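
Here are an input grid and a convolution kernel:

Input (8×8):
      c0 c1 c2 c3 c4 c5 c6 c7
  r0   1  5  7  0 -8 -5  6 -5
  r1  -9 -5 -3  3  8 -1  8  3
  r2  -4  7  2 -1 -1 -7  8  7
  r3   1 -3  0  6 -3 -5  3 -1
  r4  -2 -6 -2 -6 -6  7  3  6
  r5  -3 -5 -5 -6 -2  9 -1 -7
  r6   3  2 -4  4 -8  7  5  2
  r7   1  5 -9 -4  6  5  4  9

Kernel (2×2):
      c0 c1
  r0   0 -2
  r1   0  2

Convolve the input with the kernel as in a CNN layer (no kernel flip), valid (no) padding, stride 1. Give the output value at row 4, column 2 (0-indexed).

0

The receptive field on the input at this output position is [-2 -6 / -5 -6]. Elementwise product with the kernel and sum: -6·-2 + -6·2.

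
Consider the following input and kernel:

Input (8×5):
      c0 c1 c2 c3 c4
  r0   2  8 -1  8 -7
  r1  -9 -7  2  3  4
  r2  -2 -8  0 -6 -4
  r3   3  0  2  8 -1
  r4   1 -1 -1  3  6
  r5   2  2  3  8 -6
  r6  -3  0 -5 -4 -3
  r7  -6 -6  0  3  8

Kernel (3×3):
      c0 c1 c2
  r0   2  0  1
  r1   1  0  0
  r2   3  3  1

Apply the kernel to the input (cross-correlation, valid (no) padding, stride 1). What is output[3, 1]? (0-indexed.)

The receptive field on the input at this output position is [0 2 8 / -1 -1 3 / 2 3 8]. Elementwise product with the kernel and sum: 0·2 + 8·1 + -1·1 + 2·3 + 3·3 + 8·1.

30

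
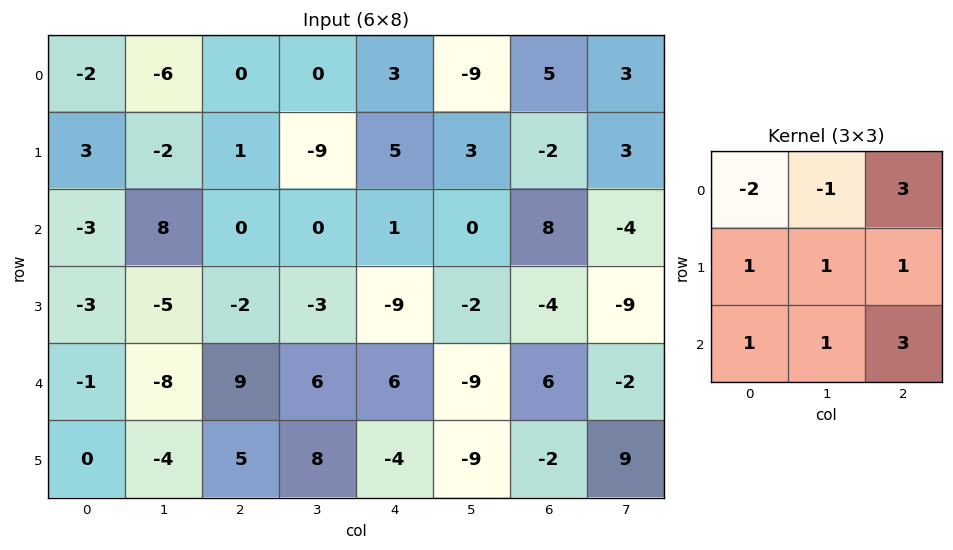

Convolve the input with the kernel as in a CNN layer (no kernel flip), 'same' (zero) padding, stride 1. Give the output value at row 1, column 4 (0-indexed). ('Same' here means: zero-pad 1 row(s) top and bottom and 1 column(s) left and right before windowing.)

-30

The receptive field on the zero-padded input at this output position is [0 3 -9 / -9 5 3 / 0 1 0]. Elementwise product with the kernel and sum: 0·-2 + 3·-1 + -9·3 + -9·1 + 5·1 + 3·1 + 0·1 + 1·1 + 0·3.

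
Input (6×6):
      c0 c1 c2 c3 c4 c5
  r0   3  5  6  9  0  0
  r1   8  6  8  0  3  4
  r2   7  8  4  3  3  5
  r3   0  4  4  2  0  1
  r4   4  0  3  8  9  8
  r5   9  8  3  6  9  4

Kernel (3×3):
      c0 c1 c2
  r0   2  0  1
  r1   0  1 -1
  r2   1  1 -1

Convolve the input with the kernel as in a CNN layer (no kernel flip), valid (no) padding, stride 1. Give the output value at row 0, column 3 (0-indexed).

The receptive field on the input at this output position is [9 0 0 / 0 3 4 / 3 3 5]. Elementwise product with the kernel and sum: 9·2 + 0·1 + 3·1 + 4·-1 + 3·1 + 3·1 + 5·-1.

18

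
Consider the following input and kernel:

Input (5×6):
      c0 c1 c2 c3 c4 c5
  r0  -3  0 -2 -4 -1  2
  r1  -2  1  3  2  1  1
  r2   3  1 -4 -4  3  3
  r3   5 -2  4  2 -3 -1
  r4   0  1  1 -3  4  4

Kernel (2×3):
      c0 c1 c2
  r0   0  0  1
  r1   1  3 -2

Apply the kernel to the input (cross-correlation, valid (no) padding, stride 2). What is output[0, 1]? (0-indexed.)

6

The receptive field on the input at this output position is [-2 -4 -1 / 3 2 1]. Elementwise product with the kernel and sum: -1·1 + 3·1 + 2·3 + 1·-2.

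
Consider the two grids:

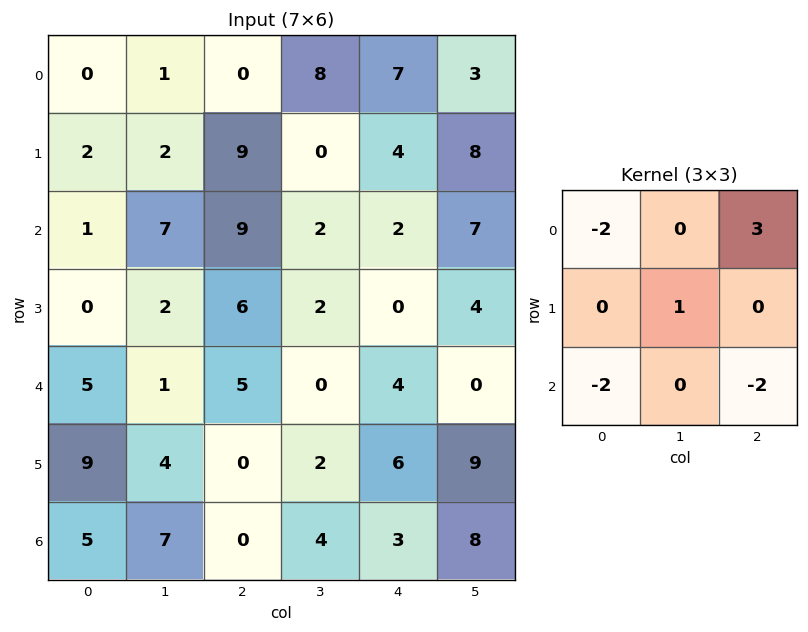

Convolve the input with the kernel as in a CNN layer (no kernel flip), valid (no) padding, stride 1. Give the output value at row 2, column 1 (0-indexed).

-4

The receptive field on the input at this output position is [7 9 2 / 2 6 2 / 1 5 0]. Elementwise product with the kernel and sum: 7·-2 + 2·3 + 6·1 + 1·-2 + 0·-2.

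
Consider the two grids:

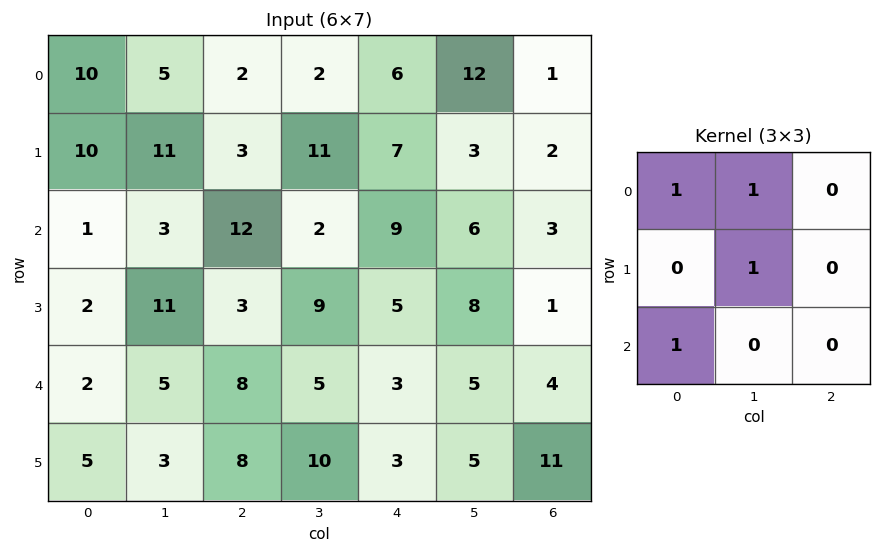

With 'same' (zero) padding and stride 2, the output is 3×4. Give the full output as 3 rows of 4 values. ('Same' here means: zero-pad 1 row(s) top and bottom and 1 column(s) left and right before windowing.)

Output[0,0]: The receptive field on the zero-padded input at this output position is [0 0 0 / 0 10 5 / 0 10 11]. Elementwise product with the kernel and sum: 0·1 + 0·1 + 10·1 + 0·1.
Output[0,1]: The receptive field on the zero-padded input at this output position is [0 0 0 / 5 2 2 / 11 3 11]. Elementwise product with the kernel and sum: 0·1 + 0·1 + 2·1 + 11·1.

10 13 17 4
11 37 36 16
4 25 27 18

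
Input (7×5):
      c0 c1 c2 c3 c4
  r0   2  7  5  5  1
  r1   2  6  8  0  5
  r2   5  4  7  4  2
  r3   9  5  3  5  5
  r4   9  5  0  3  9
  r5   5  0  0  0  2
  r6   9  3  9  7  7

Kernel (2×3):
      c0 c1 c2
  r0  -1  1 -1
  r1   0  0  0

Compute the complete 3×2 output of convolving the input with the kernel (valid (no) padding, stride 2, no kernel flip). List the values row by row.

0 -1
-8 -5
-4 -6

Output[0,0]: The receptive field on the input at this output position is [2 7 5 / 2 6 8]. Elementwise product with the kernel and sum: 2·-1 + 7·1 + 5·-1.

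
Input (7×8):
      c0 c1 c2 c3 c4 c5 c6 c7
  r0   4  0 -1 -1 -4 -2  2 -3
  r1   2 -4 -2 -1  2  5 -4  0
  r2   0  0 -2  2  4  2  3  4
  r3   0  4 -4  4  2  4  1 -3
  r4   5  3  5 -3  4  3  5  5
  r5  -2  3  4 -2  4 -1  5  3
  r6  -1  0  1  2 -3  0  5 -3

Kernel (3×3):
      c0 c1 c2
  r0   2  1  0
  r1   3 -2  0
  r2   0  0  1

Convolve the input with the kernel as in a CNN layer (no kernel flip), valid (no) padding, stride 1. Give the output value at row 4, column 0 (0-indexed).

2

The receptive field on the input at this output position is [5 3 5 / -2 3 4 / -1 0 1]. Elementwise product with the kernel and sum: 5·2 + 3·1 + -2·3 + 3·-2 + 1·1.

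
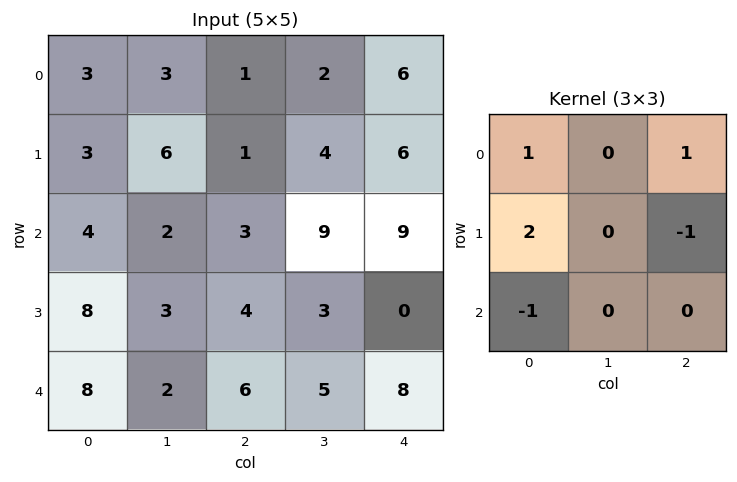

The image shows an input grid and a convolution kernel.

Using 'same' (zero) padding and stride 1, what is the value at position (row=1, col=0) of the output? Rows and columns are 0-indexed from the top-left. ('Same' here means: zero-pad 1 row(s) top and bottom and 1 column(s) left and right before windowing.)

The receptive field on the zero-padded input at this output position is [0 3 3 / 0 3 6 / 0 4 2]. Elementwise product with the kernel and sum: 0·1 + 3·1 + 0·2 + 6·-1 + 0·-1.

-3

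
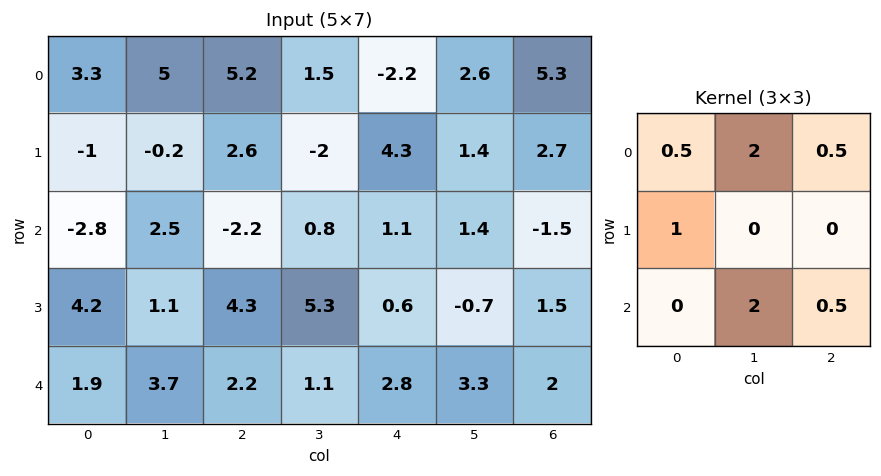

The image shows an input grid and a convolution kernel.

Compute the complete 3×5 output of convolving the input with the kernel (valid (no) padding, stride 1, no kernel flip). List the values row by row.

17.15 9.45 9.25 -1.45 13.1
1.95 17.85 8.15 9.95 6.75
15.2 3.3 8.95 15.85 10.8

Output[0,0]: The receptive field on the input at this output position is [3.3 5 5.2 / -1 -0.2 2.6 / -2.8 2.5 -2.2]. Elementwise product with the kernel and sum: 3.3·0.5 + 5·2 + 5.2·0.5 + -1·1 + 2.5·2 + -2.2·0.5.
Output[0,1]: The receptive field on the input at this output position is [5 5.2 1.5 / -0.2 2.6 -2 / 2.5 -2.2 0.8]. Elementwise product with the kernel and sum: 5·0.5 + 5.2·2 + 1.5·0.5 + -0.2·1 + -2.2·2 + 0.8·0.5.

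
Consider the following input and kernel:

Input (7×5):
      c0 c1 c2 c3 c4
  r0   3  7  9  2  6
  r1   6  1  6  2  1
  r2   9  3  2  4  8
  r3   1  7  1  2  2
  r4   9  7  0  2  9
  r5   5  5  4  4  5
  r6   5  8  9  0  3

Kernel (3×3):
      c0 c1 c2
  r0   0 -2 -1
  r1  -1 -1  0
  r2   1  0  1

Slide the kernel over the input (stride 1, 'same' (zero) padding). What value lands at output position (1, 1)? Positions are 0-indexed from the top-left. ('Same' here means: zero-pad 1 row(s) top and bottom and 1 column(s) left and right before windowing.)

-19

The receptive field on the zero-padded input at this output position is [3 7 9 / 6 1 6 / 9 3 2]. Elementwise product with the kernel and sum: 7·-2 + 9·-1 + 6·-1 + 1·-1 + 9·1 + 2·1.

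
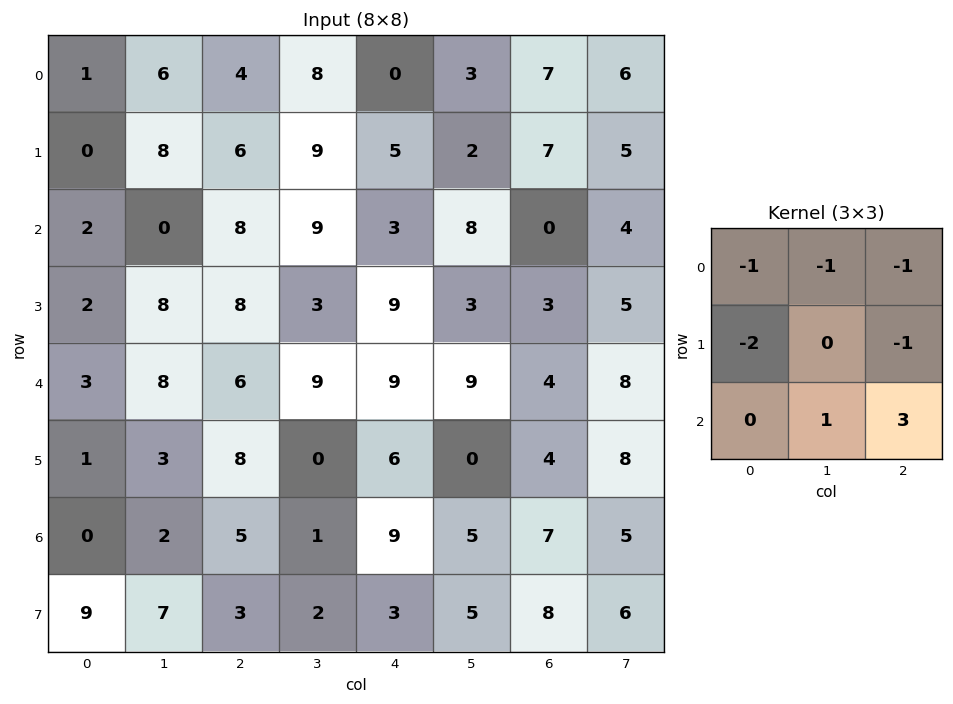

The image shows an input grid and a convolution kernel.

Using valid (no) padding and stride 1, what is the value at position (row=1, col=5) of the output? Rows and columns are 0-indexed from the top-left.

-16

The receptive field on the input at this output position is [2 7 5 / 8 0 4 / 3 3 5]. Elementwise product with the kernel and sum: 2·-1 + 7·-1 + 5·-1 + 8·-2 + 4·-1 + 3·1 + 5·3.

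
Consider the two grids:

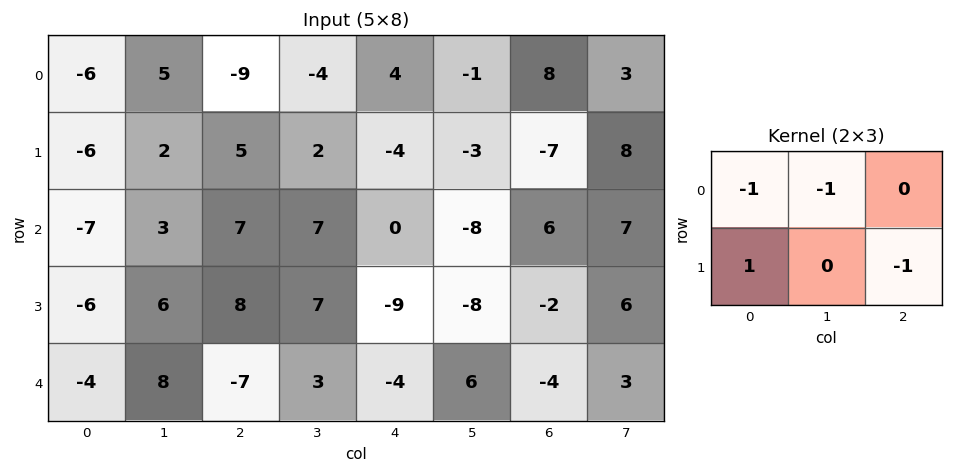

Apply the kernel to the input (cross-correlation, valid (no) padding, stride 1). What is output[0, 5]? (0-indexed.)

The receptive field on the input at this output position is [-1 8 3 / -3 -7 8]. Elementwise product with the kernel and sum: -1·-1 + 8·-1 + -3·1 + 8·-1.

-18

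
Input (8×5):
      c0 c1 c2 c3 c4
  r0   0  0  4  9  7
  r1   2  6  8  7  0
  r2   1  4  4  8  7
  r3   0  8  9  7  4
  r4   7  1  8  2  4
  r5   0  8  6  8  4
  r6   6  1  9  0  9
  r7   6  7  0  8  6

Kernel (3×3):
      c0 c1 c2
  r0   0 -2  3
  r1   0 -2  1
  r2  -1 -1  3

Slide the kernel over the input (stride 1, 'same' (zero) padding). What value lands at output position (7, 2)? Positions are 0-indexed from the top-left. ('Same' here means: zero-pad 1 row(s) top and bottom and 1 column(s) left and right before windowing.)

The receptive field on the zero-padded input at this output position is [1 9 0 / 7 0 8 / 0 0 0]. Elementwise product with the kernel and sum: 9·-2 + 0·3 + 0·-2 + 8·1 + 0·-1 + 0·-1 + 0·3.

-10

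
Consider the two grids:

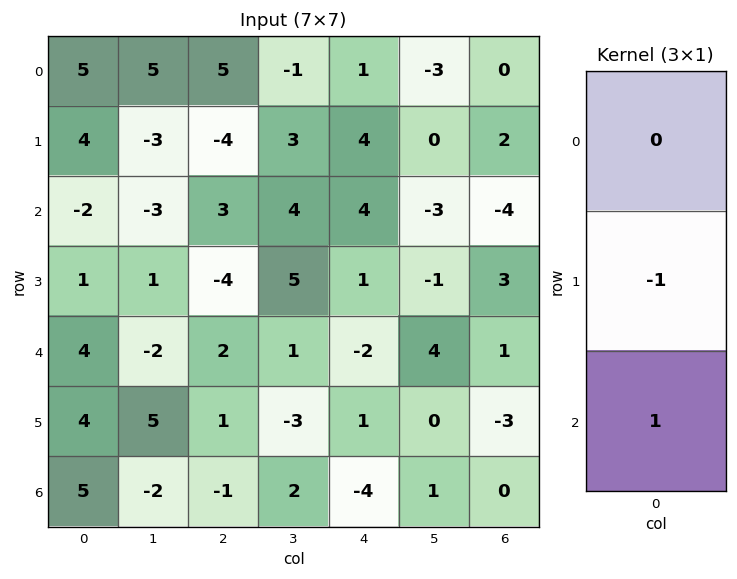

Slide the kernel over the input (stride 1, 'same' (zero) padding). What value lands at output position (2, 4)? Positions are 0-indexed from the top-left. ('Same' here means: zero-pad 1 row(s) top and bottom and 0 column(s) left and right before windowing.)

-3

The receptive field on the zero-padded input at this output position is [4 / 4 / 1]. Elementwise product with the kernel and sum: 4·-1 + 1·1.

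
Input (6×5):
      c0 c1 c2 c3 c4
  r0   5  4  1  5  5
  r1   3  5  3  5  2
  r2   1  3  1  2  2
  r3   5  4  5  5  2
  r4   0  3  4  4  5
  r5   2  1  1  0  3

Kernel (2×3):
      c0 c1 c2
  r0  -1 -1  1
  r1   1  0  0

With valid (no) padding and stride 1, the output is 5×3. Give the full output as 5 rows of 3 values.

-5 5 2
-4 0 -5
2 2 4
-4 -1 -4
3 -2 -2

Output[0,0]: The receptive field on the input at this output position is [5 4 1 / 3 5 3]. Elementwise product with the kernel and sum: 5·-1 + 4·-1 + 1·1 + 3·1.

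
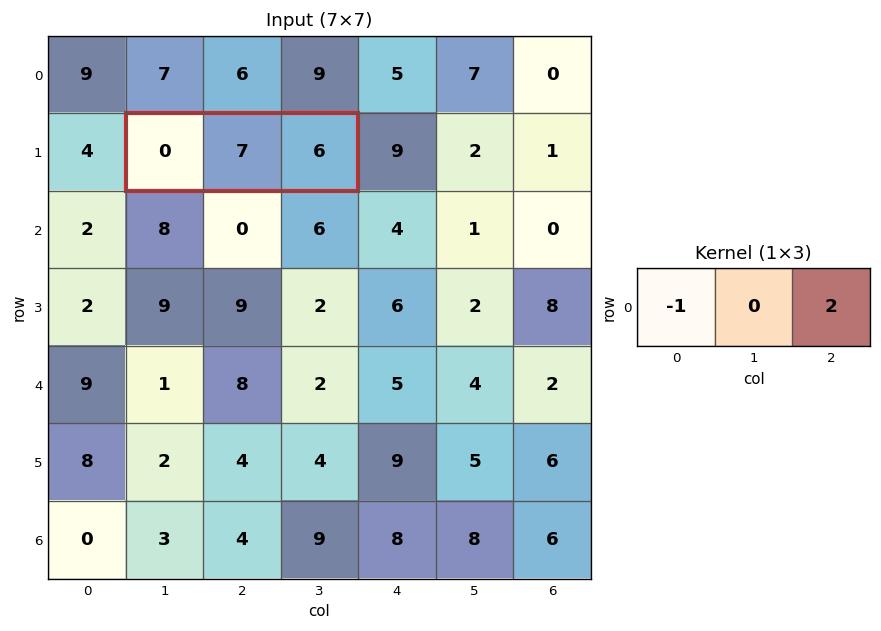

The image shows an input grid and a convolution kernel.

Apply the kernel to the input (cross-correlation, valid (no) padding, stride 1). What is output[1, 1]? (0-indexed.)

12

The receptive field on the input at this output position is [0 7 6]. Elementwise product with the kernel and sum: 0·-1 + 6·2.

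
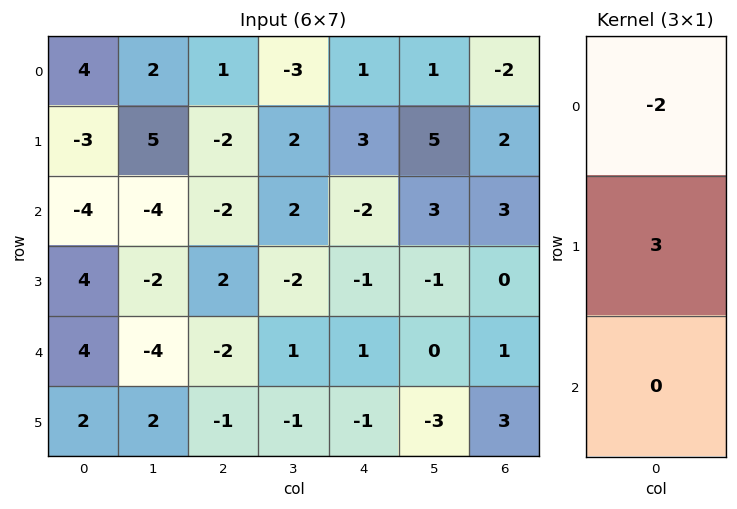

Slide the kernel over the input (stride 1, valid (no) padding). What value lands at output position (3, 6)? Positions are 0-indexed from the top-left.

3

The receptive field on the input at this output position is [0 / 1 / 3]. Elementwise product with the kernel and sum: 0·-2 + 1·3.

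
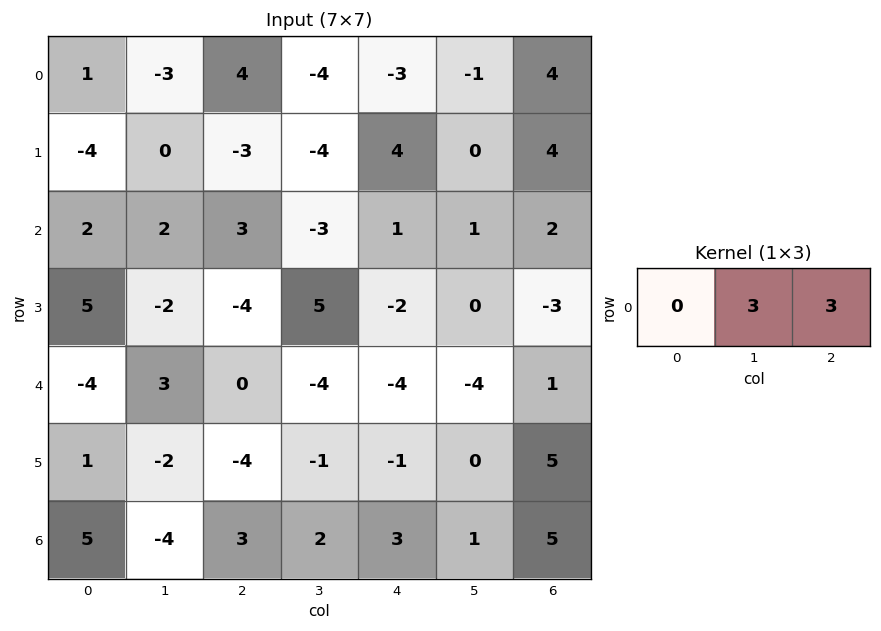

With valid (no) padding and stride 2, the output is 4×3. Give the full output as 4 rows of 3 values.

3 -21 9
15 -6 9
9 -24 -9
-3 15 18

Output[0,0]: The receptive field on the input at this output position is [1 -3 4]. Elementwise product with the kernel and sum: -3·3 + 4·3.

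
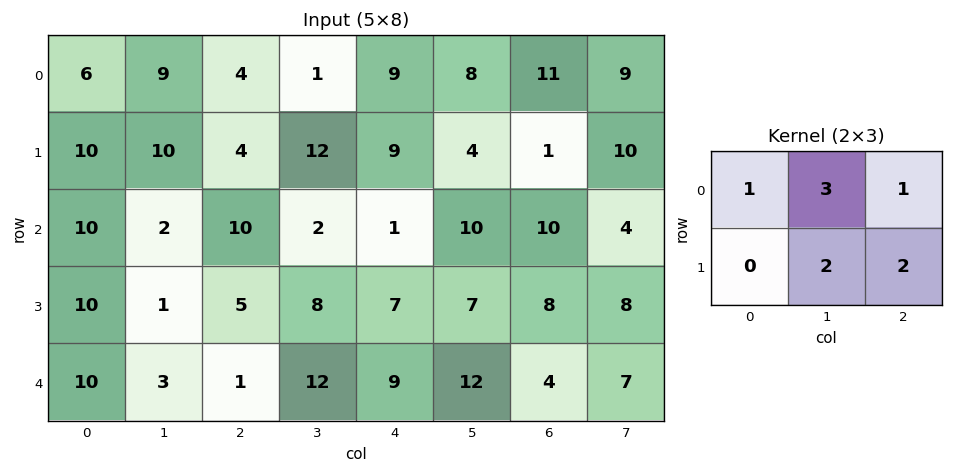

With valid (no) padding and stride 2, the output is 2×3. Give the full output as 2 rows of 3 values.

65 58 54
38 47 71

Output[0,0]: The receptive field on the input at this output position is [6 9 4 / 10 10 4]. Elementwise product with the kernel and sum: 6·1 + 9·3 + 4·1 + 10·2 + 4·2.
Output[0,1]: The receptive field on the input at this output position is [4 1 9 / 4 12 9]. Elementwise product with the kernel and sum: 4·1 + 1·3 + 9·1 + 12·2 + 9·2.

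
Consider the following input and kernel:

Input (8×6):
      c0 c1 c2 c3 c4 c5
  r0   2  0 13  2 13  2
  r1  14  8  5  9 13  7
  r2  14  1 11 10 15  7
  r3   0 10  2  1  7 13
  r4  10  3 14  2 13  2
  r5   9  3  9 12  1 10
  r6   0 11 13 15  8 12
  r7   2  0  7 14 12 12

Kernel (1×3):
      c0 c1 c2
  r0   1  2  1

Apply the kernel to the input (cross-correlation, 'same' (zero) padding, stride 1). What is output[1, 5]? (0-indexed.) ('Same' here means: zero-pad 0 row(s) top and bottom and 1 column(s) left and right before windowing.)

The receptive field on the zero-padded input at this output position is [13 7 0]. Elementwise product with the kernel and sum: 13·1 + 7·2 + 0·1.

27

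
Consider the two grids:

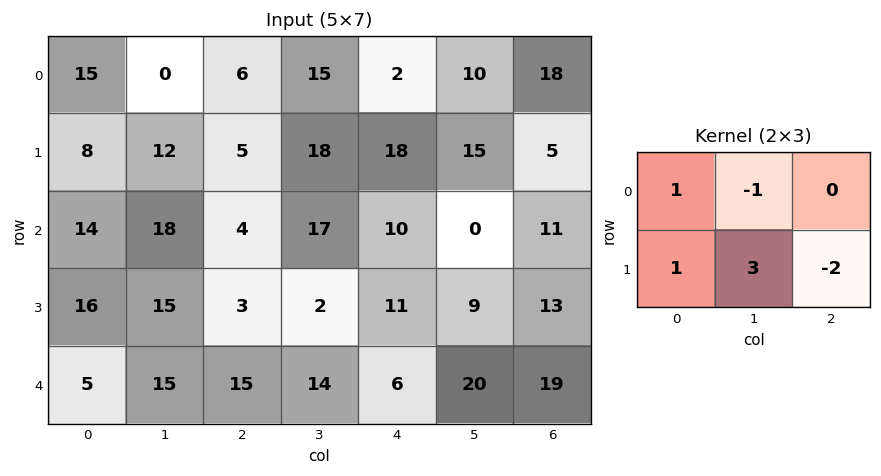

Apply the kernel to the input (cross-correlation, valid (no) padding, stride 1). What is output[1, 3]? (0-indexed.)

The receptive field on the input at this output position is [18 18 15 / 17 10 0]. Elementwise product with the kernel and sum: 18·1 + 18·-1 + 17·1 + 10·3 + 0·-2.

47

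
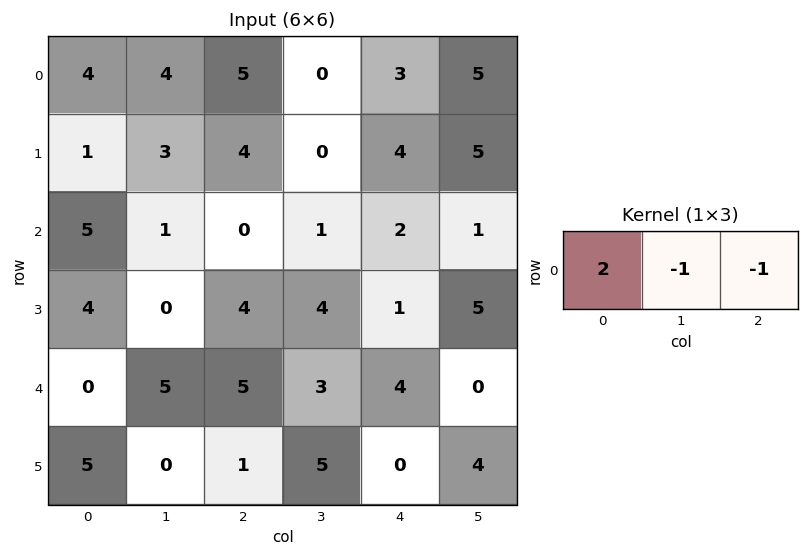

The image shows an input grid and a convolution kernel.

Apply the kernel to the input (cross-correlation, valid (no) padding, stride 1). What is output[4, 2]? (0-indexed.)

3

The receptive field on the input at this output position is [5 3 4]. Elementwise product with the kernel and sum: 5·2 + 3·-1 + 4·-1.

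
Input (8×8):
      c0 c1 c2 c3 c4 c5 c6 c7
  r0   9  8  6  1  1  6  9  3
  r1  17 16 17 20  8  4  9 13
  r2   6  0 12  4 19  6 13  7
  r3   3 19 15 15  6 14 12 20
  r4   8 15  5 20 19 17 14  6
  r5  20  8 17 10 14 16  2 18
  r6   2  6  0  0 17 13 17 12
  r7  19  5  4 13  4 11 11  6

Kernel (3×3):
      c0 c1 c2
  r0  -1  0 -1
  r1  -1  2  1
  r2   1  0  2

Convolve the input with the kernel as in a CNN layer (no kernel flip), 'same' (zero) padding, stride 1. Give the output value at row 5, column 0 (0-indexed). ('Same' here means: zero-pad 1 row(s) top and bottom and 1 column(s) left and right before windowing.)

45

The receptive field on the zero-padded input at this output position is [0 8 15 / 0 20 8 / 0 2 6]. Elementwise product with the kernel and sum: 0·-1 + 15·-1 + 0·-1 + 20·2 + 8·1 + 0·1 + 6·2.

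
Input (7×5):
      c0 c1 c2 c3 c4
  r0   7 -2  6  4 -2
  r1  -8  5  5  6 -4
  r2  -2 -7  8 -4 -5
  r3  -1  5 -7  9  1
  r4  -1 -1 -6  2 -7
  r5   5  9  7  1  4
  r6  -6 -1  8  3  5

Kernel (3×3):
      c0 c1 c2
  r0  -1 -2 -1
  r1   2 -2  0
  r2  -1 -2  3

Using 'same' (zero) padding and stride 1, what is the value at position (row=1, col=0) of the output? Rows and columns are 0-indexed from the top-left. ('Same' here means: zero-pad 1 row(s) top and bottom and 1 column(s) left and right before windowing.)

-13

The receptive field on the zero-padded input at this output position is [0 7 -2 / 0 -8 5 / 0 -2 -7]. Elementwise product with the kernel and sum: 0·-1 + 7·-2 + -2·-1 + 0·2 + -8·-2 + 0·-1 + -2·-2 + -7·3.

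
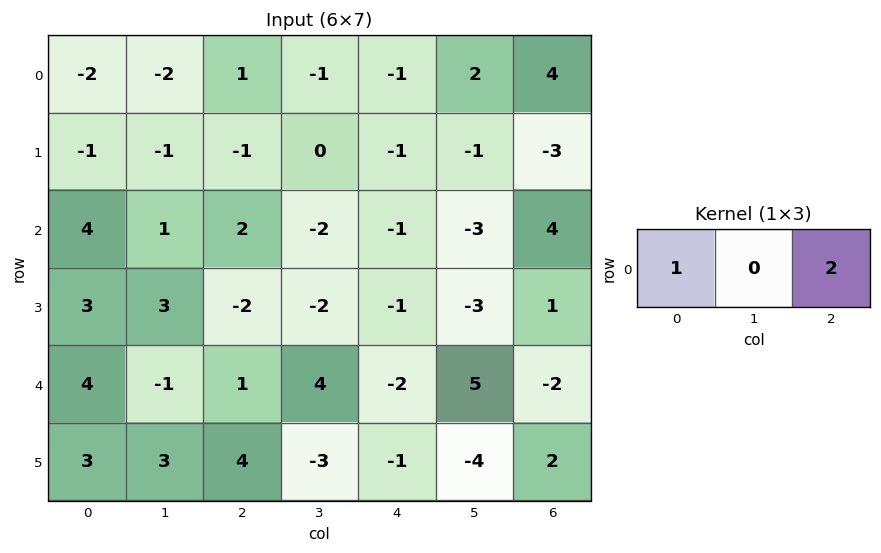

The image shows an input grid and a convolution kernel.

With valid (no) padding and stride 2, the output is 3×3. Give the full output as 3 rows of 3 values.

Output[0,0]: The receptive field on the input at this output position is [-2 -2 1]. Elementwise product with the kernel and sum: -2·1 + 1·2.
Output[0,1]: The receptive field on the input at this output position is [1 -1 -1]. Elementwise product with the kernel and sum: 1·1 + -1·2.

0 -1 7
8 0 7
6 -3 -6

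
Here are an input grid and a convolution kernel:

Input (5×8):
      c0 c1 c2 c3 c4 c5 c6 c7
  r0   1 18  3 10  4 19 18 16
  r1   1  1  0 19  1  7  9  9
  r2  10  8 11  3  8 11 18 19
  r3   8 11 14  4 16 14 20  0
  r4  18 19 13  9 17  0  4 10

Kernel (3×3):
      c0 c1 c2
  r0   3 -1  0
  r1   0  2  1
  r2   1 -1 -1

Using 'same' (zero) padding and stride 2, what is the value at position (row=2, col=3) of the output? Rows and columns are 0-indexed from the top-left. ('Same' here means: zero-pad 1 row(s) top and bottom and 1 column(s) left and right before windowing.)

The receptive field on the zero-padded input at this output position is [14 20 0 / 0 4 10 / 0 0 0]. Elementwise product with the kernel and sum: 14·3 + 20·-1 + 4·2 + 10·1 + 0·1 + 0·-1 + 0·-1.

40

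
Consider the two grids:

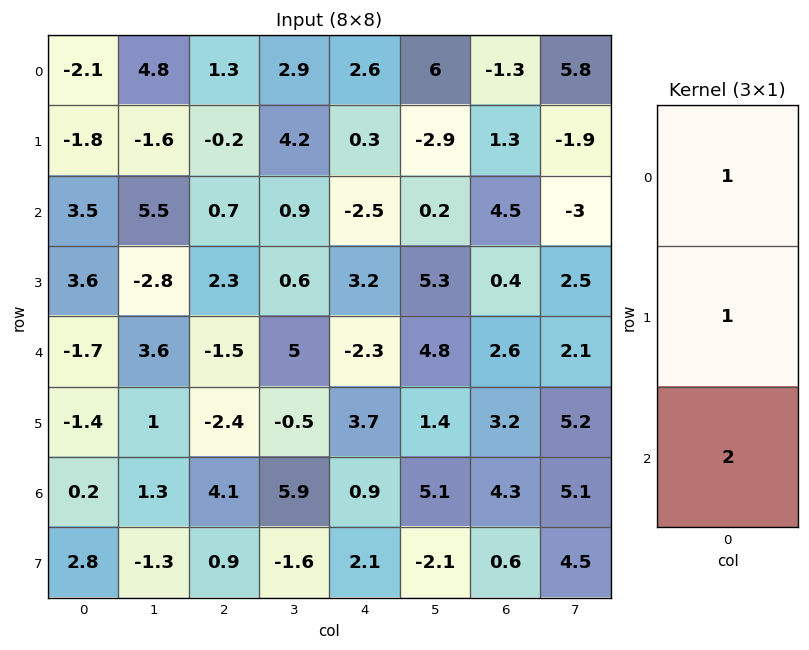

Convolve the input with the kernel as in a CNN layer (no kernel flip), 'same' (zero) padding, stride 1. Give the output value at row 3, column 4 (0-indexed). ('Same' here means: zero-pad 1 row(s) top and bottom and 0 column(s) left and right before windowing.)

The receptive field on the zero-padded input at this output position is [-2.5 / 3.2 / -2.3]. Elementwise product with the kernel and sum: -2.5·1 + 3.2·1 + -2.3·2.

-3.9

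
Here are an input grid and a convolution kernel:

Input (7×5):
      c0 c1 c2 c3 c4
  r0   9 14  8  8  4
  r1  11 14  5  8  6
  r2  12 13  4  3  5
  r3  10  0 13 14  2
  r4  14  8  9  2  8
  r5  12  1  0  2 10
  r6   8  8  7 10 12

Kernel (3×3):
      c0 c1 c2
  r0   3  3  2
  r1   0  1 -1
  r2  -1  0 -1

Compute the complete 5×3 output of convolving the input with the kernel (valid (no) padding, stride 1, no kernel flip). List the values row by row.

Output[0,0]: The receptive field on the input at this output position is [9 14 8 / 11 14 5 / 12 13 4]. Elementwise product with the kernel and sum: 9·3 + 14·3 + 8·2 + 14·1 + 5·-1 + 12·-1 + 4·-1.

78 63 49
71 60 34
47 46 26
43 71 69
70 35 22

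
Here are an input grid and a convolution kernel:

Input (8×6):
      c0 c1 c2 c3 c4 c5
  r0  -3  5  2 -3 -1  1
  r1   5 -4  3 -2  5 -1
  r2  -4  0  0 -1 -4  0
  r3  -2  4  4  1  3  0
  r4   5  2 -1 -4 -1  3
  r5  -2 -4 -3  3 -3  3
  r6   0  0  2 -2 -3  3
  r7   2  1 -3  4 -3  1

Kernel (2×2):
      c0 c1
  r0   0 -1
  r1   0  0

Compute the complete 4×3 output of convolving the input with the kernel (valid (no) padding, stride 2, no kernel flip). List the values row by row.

-5 3 -1
0 1 0
-2 4 -3
0 2 -3

Output[0,0]: The receptive field on the input at this output position is [-3 5 / 5 -4]. Elementwise product with the kernel and sum: 5·-1.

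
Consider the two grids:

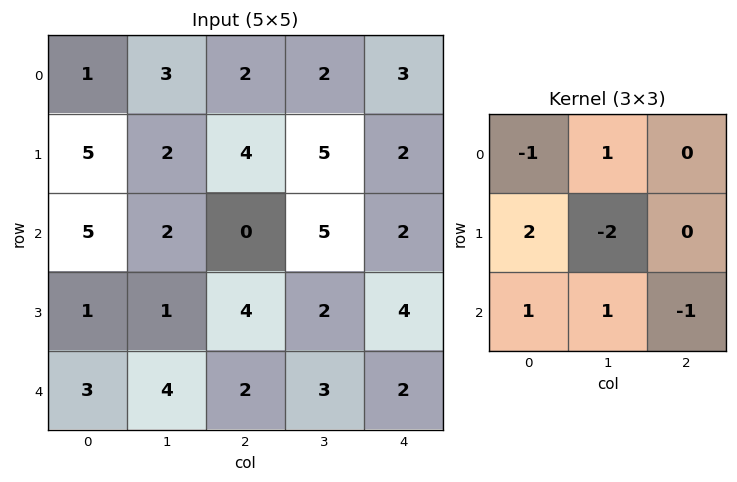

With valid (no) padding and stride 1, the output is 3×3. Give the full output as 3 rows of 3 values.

15 -8 1
1 9 -7
2 -5 12

Output[0,0]: The receptive field on the input at this output position is [1 3 2 / 5 2 4 / 5 2 0]. Elementwise product with the kernel and sum: 1·-1 + 3·1 + 5·2 + 2·-2 + 5·1 + 2·1 + 0·-1.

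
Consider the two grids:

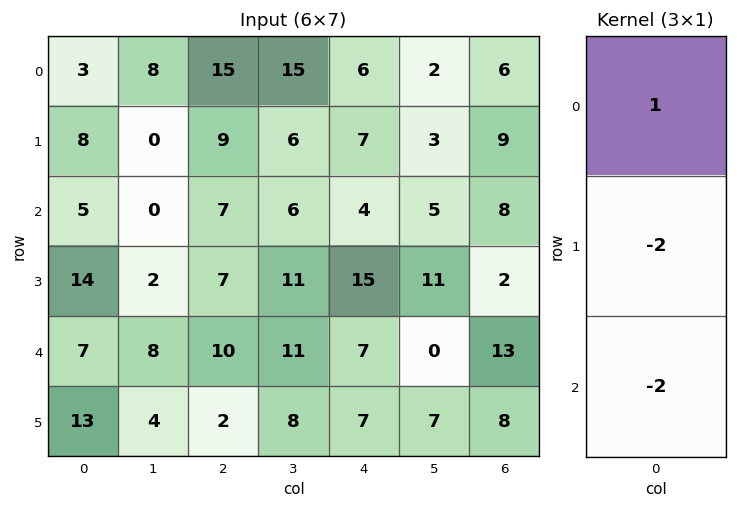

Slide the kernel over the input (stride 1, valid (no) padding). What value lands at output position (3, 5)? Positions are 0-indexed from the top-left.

The receptive field on the input at this output position is [11 / 0 / 7]. Elementwise product with the kernel and sum: 11·1 + 0·-2 + 7·-2.

-3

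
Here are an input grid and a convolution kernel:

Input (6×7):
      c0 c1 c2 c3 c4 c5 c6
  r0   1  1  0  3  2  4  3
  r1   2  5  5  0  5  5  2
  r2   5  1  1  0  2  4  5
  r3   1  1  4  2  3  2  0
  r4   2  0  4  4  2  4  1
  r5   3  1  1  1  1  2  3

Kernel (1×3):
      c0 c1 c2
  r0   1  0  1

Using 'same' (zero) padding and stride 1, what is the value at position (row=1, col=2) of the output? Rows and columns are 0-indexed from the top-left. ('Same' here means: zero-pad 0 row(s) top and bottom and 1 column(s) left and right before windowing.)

5

The receptive field on the zero-padded input at this output position is [5 5 0]. Elementwise product with the kernel and sum: 5·1 + 0·1.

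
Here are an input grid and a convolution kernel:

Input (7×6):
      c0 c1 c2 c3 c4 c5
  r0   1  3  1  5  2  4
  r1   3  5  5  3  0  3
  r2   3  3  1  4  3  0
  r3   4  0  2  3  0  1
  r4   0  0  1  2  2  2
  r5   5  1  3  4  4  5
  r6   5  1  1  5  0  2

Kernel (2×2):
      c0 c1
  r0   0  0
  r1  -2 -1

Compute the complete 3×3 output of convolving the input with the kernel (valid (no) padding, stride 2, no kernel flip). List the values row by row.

Output[0,0]: The receptive field on the input at this output position is [1 3 / 3 5]. Elementwise product with the kernel and sum: 3·-2 + 5·-1.

-11 -13 -3
-8 -7 -1
-11 -10 -13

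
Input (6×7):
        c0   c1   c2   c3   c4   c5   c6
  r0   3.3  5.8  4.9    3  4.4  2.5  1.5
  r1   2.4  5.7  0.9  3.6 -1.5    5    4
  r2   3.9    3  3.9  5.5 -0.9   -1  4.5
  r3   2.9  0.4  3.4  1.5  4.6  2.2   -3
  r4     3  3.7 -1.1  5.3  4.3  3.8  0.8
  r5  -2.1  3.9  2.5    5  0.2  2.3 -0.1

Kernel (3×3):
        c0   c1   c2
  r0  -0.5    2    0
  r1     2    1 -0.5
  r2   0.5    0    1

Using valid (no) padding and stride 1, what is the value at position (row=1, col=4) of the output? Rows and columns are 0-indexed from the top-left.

5

The receptive field on the input at this output position is [-1.5 5 4 / -0.9 -1 4.5 / 4.6 2.2 -3]. Elementwise product with the kernel and sum: -1.5·-0.5 + 5·2 + -0.9·2 + -1·1 + 4.5·-0.5 + 4.6·0.5 + -3·1.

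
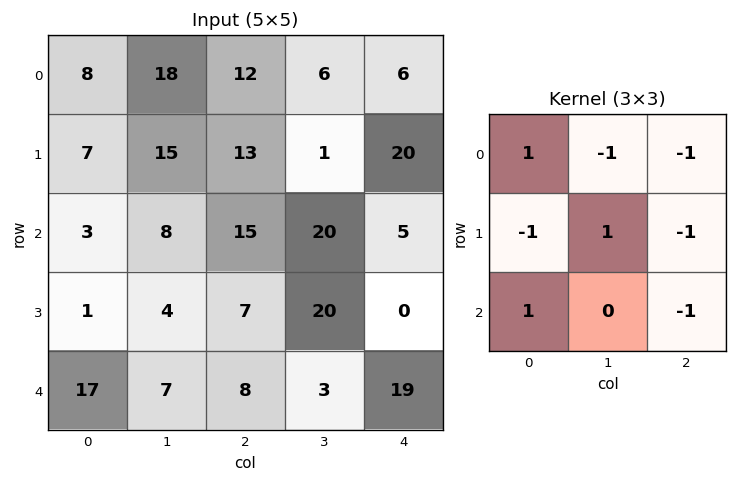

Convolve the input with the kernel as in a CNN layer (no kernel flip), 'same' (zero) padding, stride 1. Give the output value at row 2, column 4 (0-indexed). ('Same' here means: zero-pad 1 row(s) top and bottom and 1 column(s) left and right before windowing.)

The receptive field on the zero-padded input at this output position is [1 20 0 / 20 5 0 / 20 0 0]. Elementwise product with the kernel and sum: 1·1 + 20·-1 + 0·-1 + 20·-1 + 5·1 + 0·-1 + 20·1 + 0·-1.

-14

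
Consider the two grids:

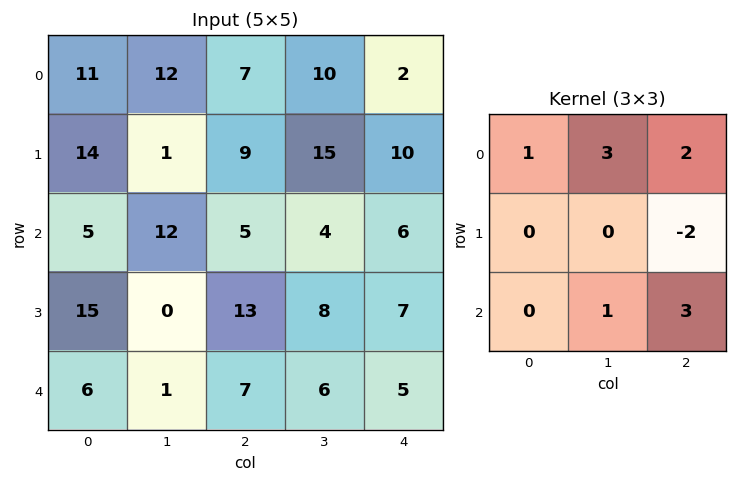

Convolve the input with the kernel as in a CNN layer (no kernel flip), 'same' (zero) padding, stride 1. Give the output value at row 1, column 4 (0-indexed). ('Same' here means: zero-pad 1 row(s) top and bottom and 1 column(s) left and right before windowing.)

The receptive field on the zero-padded input at this output position is [10 2 0 / 15 10 0 / 4 6 0]. Elementwise product with the kernel and sum: 10·1 + 2·3 + 0·2 + 0·-2 + 6·1 + 0·3.

22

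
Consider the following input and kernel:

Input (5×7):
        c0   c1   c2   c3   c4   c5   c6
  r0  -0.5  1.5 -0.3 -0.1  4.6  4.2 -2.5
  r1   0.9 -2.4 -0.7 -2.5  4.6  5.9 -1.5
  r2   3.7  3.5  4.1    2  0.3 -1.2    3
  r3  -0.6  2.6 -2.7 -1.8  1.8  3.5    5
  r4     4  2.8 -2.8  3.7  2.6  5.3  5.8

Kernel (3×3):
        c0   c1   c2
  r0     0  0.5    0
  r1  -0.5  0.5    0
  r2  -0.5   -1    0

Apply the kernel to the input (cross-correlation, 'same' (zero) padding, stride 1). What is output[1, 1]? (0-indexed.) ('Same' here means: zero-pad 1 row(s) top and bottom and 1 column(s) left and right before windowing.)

The receptive field on the zero-padded input at this output position is [-0.5 1.5 -0.3 / 0.9 -2.4 -0.7 / 3.7 3.5 4.1]. Elementwise product with the kernel and sum: 1.5·0.5 + 0.9·-0.5 + -2.4·0.5 + 3.7·-0.5 + 3.5·-1.

-6.25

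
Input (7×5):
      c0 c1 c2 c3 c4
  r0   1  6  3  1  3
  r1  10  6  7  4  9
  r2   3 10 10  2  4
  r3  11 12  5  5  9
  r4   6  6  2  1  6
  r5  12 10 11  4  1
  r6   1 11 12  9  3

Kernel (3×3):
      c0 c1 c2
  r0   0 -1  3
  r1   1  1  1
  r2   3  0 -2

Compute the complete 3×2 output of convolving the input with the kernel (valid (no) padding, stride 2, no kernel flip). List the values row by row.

15 50
62 23
12 63

Output[0,0]: The receptive field on the input at this output position is [1 6 3 / 10 6 7 / 3 10 10]. Elementwise product with the kernel and sum: 6·-1 + 3·3 + 10·1 + 6·1 + 7·1 + 3·3 + 10·-2.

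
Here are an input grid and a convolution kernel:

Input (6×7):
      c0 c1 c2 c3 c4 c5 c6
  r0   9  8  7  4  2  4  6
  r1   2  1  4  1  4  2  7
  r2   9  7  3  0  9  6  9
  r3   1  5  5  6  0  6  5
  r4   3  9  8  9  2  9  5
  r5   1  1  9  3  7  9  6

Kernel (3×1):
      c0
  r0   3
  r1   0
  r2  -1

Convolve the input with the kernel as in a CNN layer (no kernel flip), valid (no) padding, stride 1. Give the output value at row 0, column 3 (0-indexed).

12

The receptive field on the input at this output position is [4 / 1 / 0]. Elementwise product with the kernel and sum: 4·3 + 0·-1.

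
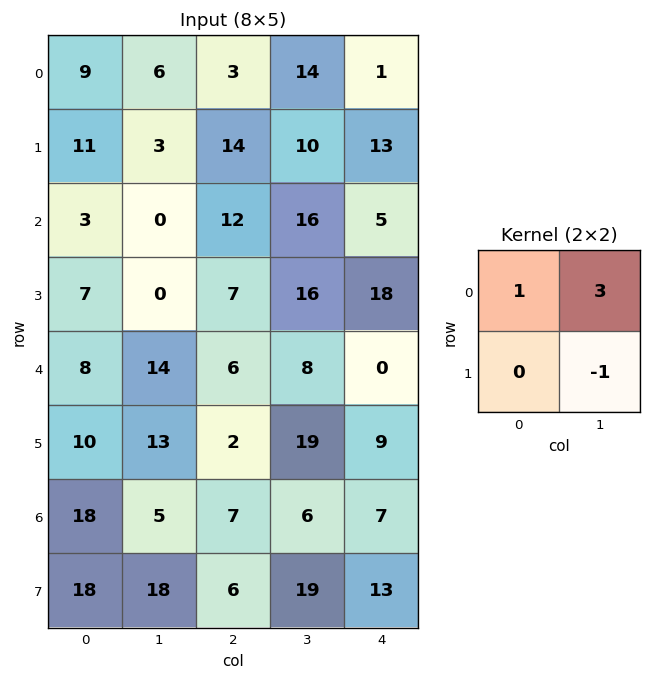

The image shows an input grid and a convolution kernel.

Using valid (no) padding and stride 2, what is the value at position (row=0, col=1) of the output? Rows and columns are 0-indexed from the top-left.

35

The receptive field on the input at this output position is [3 14 / 14 10]. Elementwise product with the kernel and sum: 3·1 + 14·3 + 10·-1.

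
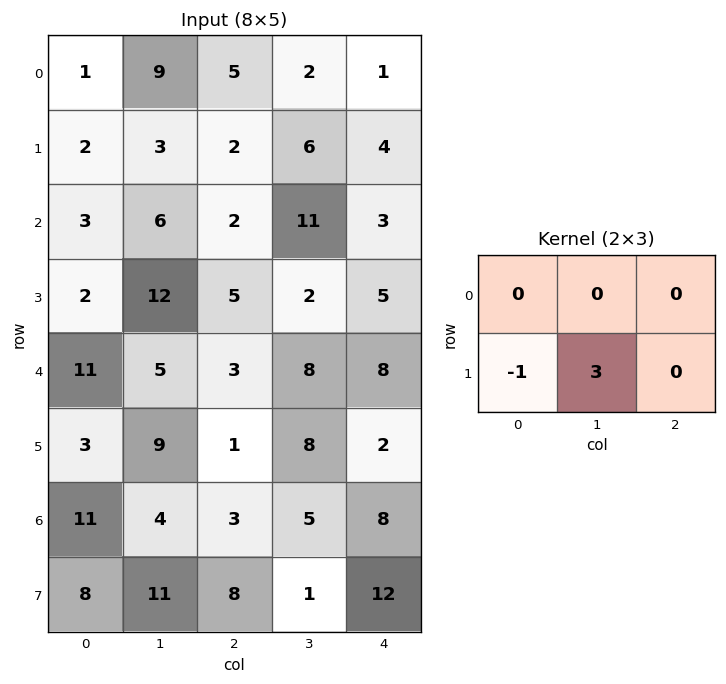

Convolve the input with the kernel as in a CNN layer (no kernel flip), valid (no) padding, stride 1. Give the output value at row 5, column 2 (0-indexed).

The receptive field on the input at this output position is [1 8 2 / 3 5 8]. Elementwise product with the kernel and sum: 3·-1 + 5·3.

12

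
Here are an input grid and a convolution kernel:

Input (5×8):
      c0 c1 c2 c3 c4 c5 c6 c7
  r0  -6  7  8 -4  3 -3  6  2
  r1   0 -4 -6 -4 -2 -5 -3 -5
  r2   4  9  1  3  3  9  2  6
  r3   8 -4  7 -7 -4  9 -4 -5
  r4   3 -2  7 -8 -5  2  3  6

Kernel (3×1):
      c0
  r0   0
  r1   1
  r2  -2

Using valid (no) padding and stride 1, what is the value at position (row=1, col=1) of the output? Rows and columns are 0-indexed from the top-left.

17

The receptive field on the input at this output position is [-4 / 9 / -4]. Elementwise product with the kernel and sum: 9·1 + -4·-2.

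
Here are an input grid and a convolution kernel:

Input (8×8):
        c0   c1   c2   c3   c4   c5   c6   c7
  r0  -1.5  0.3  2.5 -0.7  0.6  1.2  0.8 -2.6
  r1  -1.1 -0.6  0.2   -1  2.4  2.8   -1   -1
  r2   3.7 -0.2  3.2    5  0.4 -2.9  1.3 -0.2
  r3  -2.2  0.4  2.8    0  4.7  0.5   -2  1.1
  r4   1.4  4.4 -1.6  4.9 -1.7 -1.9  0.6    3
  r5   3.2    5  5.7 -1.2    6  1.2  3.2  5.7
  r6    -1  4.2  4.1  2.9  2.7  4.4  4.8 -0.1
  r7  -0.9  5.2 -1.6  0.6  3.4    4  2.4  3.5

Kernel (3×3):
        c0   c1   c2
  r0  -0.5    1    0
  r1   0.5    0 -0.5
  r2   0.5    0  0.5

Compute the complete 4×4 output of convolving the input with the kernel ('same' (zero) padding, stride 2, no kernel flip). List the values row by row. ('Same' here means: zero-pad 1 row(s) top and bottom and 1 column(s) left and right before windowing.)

Output[0,0]: The receptive field on the zero-padded input at this output position is [0 0 0 / 0 -1.5 0.3 / 0 -1.1 -0.6]. Elementwise product with the kernel and sum: 0·-0.5 + 0·1 + 0·0.5 + 0.3·-0.5 + 0·0.5 + -0.6·0.5.

-0.45 -0.3 -0.05 2.8
-0.8 -1.9 7.1 -2.95
-1.9 4.25 8.1 -1.25
3.7 6.75 8.15 8.6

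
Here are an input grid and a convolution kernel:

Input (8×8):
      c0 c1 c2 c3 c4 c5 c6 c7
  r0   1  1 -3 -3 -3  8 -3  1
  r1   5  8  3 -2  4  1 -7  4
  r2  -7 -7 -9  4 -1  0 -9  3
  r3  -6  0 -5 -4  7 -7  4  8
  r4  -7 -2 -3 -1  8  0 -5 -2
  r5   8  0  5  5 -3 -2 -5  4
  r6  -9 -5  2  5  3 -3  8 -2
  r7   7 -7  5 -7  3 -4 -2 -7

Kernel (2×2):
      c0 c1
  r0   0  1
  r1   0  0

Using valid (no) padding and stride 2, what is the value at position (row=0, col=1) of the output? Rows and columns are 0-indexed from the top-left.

The receptive field on the input at this output position is [-3 -3 / 3 -2]. Elementwise product with the kernel and sum: -3·1.

-3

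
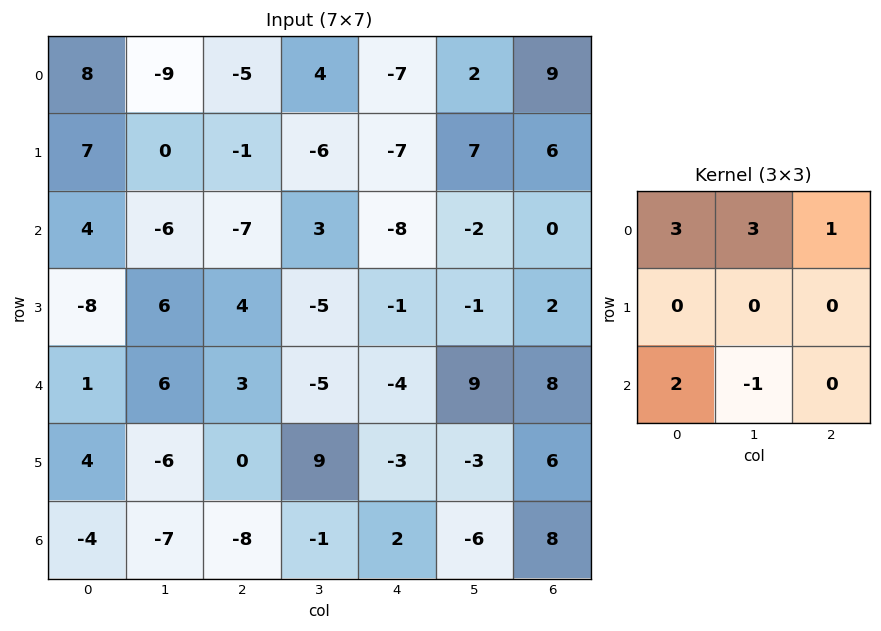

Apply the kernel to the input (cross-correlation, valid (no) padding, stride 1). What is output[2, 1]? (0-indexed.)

The receptive field on the input at this output position is [-6 -7 3 / 6 4 -5 / 6 3 -5]. Elementwise product with the kernel and sum: -6·3 + -7·3 + 3·1 + 6·2 + 3·-1.

-27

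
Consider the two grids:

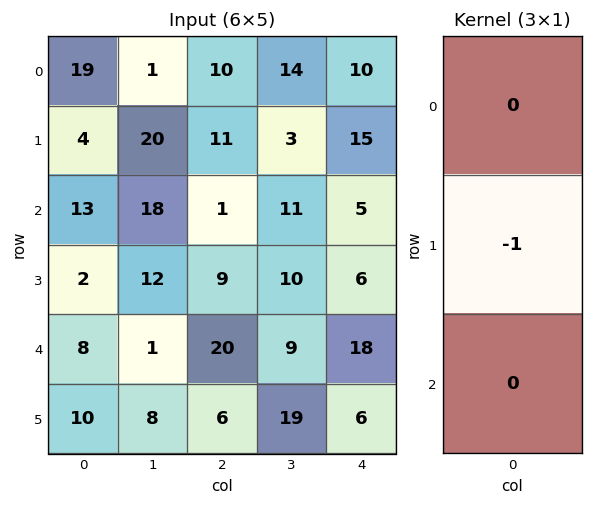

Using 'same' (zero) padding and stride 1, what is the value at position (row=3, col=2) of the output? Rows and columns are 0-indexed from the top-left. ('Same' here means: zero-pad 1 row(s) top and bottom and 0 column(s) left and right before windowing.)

-9

The receptive field on the zero-padded input at this output position is [1 / 9 / 20]. Elementwise product with the kernel and sum: 9·-1.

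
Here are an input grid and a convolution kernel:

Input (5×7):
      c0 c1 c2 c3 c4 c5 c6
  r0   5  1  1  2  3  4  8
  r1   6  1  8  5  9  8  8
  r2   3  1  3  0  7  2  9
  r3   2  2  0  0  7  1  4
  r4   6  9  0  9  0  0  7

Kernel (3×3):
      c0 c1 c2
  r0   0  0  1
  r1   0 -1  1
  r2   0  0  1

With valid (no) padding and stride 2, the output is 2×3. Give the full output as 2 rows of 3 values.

11 14 17
1 14 19

Output[0,0]: The receptive field on the input at this output position is [5 1 1 / 6 1 8 / 3 1 3]. Elementwise product with the kernel and sum: 1·1 + 1·-1 + 8·1 + 3·1.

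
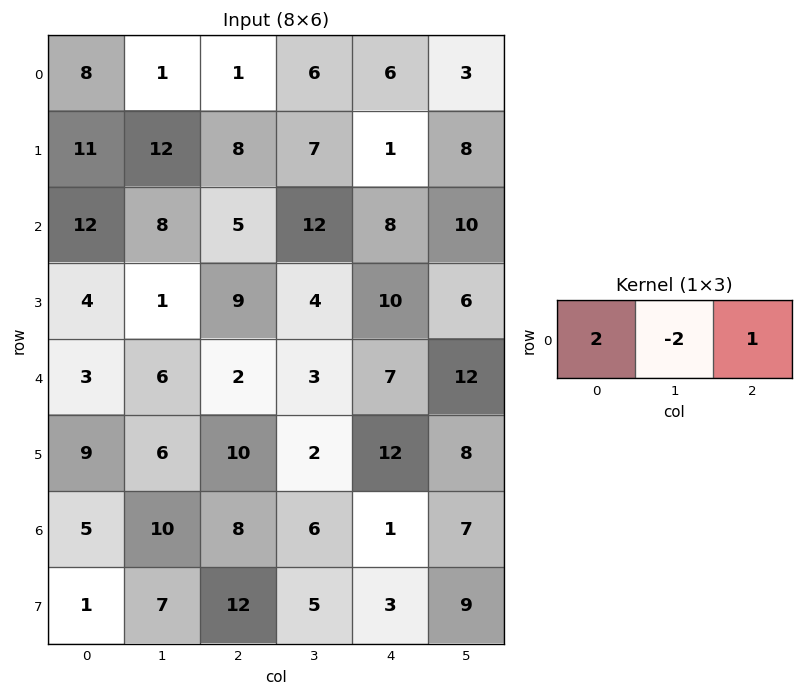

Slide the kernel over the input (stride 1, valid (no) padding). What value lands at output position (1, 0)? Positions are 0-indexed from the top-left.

The receptive field on the input at this output position is [11 12 8]. Elementwise product with the kernel and sum: 11·2 + 12·-2 + 8·1.

6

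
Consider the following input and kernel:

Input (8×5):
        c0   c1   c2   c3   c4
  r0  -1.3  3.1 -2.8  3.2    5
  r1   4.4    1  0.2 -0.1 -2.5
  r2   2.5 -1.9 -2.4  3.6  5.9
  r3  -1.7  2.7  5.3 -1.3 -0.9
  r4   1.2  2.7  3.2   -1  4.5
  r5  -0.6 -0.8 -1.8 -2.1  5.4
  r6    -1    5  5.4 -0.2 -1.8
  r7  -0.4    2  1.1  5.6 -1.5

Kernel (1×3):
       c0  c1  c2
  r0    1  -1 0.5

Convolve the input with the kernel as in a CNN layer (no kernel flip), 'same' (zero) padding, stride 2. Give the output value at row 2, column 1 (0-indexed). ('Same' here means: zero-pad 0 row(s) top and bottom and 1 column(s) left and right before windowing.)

The receptive field on the zero-padded input at this output position is [2.7 3.2 -1]. Elementwise product with the kernel and sum: 2.7·1 + 3.2·-1 + -1·0.5.

-1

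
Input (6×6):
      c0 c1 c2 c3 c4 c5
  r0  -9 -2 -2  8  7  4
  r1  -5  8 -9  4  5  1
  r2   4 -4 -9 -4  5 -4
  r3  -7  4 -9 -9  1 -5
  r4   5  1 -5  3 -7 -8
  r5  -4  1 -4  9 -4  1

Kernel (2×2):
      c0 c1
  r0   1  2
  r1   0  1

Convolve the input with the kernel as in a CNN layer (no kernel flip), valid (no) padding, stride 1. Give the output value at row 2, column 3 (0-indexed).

The receptive field on the input at this output position is [-4 5 / -9 1]. Elementwise product with the kernel and sum: -4·1 + 5·2 + 1·1.

7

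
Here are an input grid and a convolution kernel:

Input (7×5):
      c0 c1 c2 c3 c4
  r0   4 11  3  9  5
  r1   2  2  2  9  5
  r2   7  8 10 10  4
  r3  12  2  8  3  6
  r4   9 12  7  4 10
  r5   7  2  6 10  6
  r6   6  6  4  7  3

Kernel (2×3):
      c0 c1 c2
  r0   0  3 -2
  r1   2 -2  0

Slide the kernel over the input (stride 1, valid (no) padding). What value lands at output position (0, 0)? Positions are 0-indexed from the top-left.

27

The receptive field on the input at this output position is [4 11 3 / 2 2 2]. Elementwise product with the kernel and sum: 11·3 + 3·-2 + 2·2 + 2·-2.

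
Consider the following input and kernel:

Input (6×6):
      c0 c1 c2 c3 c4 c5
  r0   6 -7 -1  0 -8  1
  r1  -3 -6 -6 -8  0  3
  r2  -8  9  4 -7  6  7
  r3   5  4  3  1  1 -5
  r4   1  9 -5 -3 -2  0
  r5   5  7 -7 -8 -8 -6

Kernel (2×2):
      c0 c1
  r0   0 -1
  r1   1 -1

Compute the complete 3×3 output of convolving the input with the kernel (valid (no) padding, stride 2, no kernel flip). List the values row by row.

10 2 -4
-8 9 -1
-11 4 -2

Output[0,0]: The receptive field on the input at this output position is [6 -7 / -3 -6]. Elementwise product with the kernel and sum: -7·-1 + -3·1 + -6·-1.
Output[0,1]: The receptive field on the input at this output position is [-1 0 / -6 -8]. Elementwise product with the kernel and sum: 0·-1 + -6·1 + -8·-1.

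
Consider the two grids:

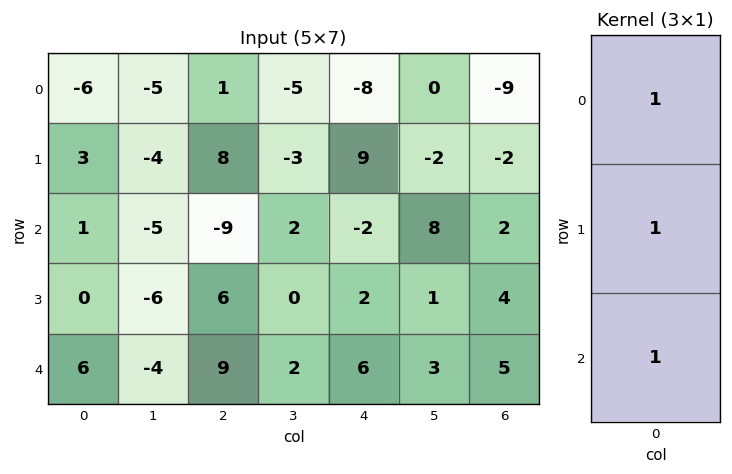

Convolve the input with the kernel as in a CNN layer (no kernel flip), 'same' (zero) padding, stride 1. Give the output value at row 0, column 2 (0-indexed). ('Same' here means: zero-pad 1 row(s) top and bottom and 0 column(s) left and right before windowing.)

The receptive field on the zero-padded input at this output position is [0 / 1 / 8]. Elementwise product with the kernel and sum: 0·1 + 1·1 + 8·1.

9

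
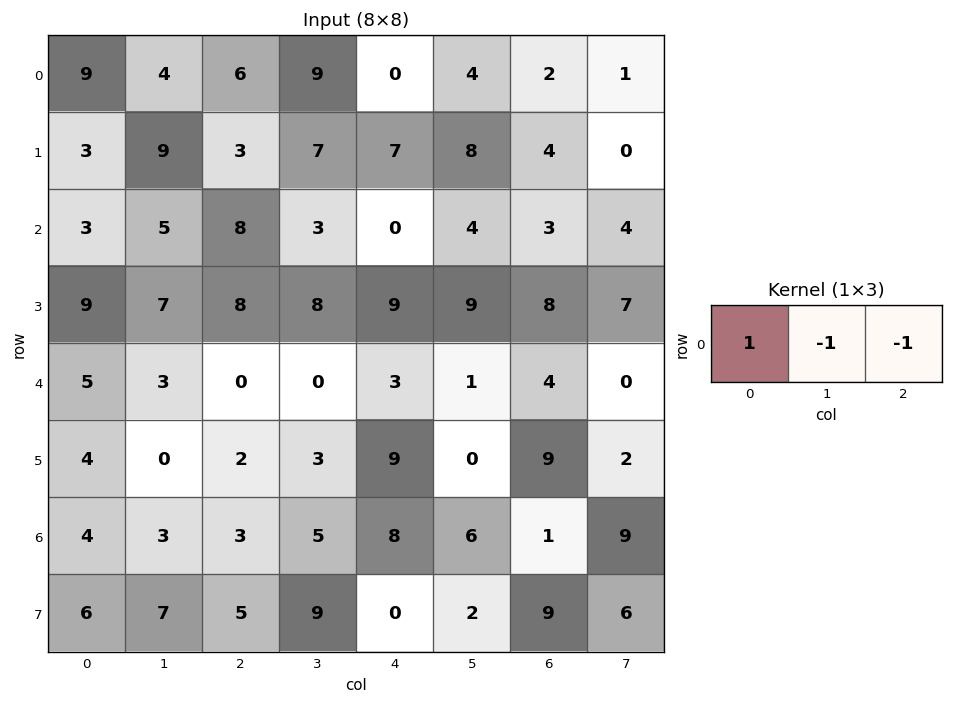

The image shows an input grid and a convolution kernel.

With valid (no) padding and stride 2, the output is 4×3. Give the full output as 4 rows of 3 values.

Output[0,0]: The receptive field on the input at this output position is [9 4 6]. Elementwise product with the kernel and sum: 9·1 + 4·-1 + 6·-1.

-1 -3 -6
-10 5 -7
2 -3 -2
-2 -10 1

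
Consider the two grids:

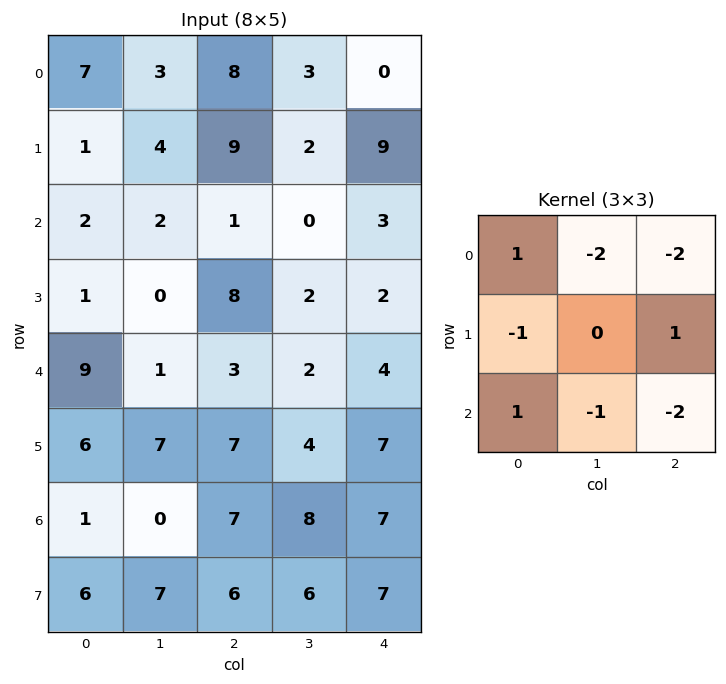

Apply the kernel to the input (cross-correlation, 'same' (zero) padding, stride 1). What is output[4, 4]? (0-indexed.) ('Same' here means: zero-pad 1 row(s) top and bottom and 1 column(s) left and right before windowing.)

The receptive field on the zero-padded input at this output position is [2 2 0 / 2 4 0 / 4 7 0]. Elementwise product with the kernel and sum: 2·1 + 2·-2 + 0·-2 + 2·-1 + 0·1 + 4·1 + 7·-1 + 0·-2.

-7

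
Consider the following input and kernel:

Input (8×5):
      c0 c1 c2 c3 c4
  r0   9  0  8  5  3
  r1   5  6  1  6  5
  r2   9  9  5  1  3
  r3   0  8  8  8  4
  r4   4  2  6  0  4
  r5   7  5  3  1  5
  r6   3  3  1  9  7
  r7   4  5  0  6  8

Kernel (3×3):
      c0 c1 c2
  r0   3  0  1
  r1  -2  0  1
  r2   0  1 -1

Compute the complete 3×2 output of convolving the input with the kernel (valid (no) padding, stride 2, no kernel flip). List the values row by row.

30 28
36 2
9 23

Output[0,0]: The receptive field on the input at this output position is [9 0 8 / 5 6 1 / 9 9 5]. Elementwise product with the kernel and sum: 9·3 + 8·1 + 5·-2 + 1·1 + 9·1 + 5·-1.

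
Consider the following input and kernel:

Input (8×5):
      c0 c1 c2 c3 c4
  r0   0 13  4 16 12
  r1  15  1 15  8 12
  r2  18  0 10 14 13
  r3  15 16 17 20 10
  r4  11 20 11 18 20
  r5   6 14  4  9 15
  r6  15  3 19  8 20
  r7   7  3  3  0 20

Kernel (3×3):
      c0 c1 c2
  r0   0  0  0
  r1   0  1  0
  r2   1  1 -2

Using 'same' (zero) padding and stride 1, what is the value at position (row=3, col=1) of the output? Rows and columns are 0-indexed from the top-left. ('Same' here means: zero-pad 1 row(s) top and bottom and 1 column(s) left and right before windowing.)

The receptive field on the zero-padded input at this output position is [18 0 10 / 15 16 17 / 11 20 11]. Elementwise product with the kernel and sum: 16·1 + 11·1 + 20·1 + 11·-2.

25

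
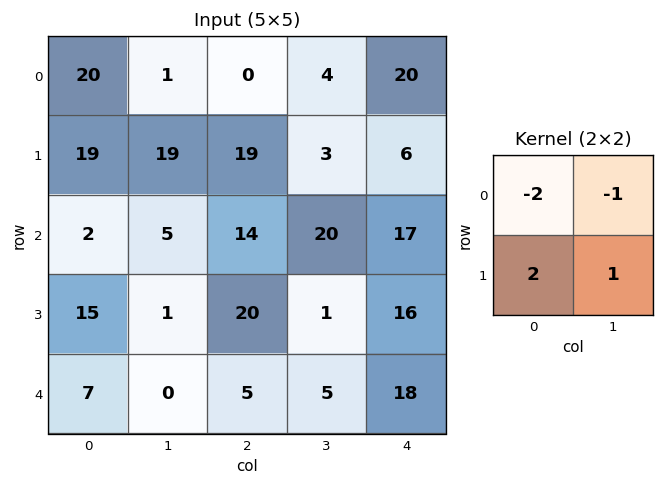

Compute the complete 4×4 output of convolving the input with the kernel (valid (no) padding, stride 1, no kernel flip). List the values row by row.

16 55 37 -16
-48 -33 7 45
22 -2 -7 -39
-17 -17 -26 10

Output[0,0]: The receptive field on the input at this output position is [20 1 / 19 19]. Elementwise product with the kernel and sum: 20·-2 + 1·-1 + 19·2 + 19·1.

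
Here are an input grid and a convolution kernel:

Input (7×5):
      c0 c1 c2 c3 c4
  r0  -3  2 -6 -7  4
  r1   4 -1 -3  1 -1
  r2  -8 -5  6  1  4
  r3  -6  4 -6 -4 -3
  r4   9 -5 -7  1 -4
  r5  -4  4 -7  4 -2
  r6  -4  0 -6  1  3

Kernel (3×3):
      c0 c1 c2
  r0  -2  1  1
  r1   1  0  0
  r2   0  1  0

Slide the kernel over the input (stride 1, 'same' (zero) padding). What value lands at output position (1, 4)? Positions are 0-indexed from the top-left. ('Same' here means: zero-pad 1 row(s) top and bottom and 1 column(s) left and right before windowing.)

The receptive field on the zero-padded input at this output position is [-7 4 0 / 1 -1 0 / 1 4 0]. Elementwise product with the kernel and sum: -7·-2 + 4·1 + 0·1 + 1·1 + 4·1.

23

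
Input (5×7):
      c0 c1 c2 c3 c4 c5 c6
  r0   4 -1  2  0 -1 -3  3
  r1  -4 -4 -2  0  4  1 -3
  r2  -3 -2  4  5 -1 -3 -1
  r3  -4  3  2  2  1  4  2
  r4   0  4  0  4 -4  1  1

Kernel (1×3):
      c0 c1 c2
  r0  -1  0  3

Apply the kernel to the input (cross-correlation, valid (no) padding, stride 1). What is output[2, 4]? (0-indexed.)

The receptive field on the input at this output position is [-1 -3 -1]. Elementwise product with the kernel and sum: -1·-1 + -1·3.

-2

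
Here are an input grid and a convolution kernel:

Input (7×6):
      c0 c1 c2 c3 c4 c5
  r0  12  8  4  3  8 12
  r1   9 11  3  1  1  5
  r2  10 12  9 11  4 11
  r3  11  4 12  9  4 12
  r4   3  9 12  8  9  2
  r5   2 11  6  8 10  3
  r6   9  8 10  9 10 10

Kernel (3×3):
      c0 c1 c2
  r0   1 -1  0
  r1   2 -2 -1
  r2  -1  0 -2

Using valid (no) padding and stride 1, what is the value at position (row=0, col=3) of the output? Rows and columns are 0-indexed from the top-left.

The receptive field on the input at this output position is [3 8 12 / 1 1 5 / 11 4 11]. Elementwise product with the kernel and sum: 3·1 + 8·-1 + 1·2 + 1·-2 + 5·-1 + 11·-1 + 11·-2.

-43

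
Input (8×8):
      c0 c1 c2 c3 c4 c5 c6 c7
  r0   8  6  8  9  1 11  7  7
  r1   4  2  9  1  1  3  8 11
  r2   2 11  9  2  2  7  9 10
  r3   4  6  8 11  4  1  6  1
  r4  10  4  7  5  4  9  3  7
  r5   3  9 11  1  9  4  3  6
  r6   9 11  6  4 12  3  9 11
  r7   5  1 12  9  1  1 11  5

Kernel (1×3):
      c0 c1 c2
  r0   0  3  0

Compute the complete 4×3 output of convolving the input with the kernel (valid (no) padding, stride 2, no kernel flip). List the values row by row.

18 27 33
33 6 21
12 15 27
33 12 9

Output[0,0]: The receptive field on the input at this output position is [8 6 8]. Elementwise product with the kernel and sum: 6·3.
Output[0,1]: The receptive field on the input at this output position is [8 9 1]. Elementwise product with the kernel and sum: 9·3.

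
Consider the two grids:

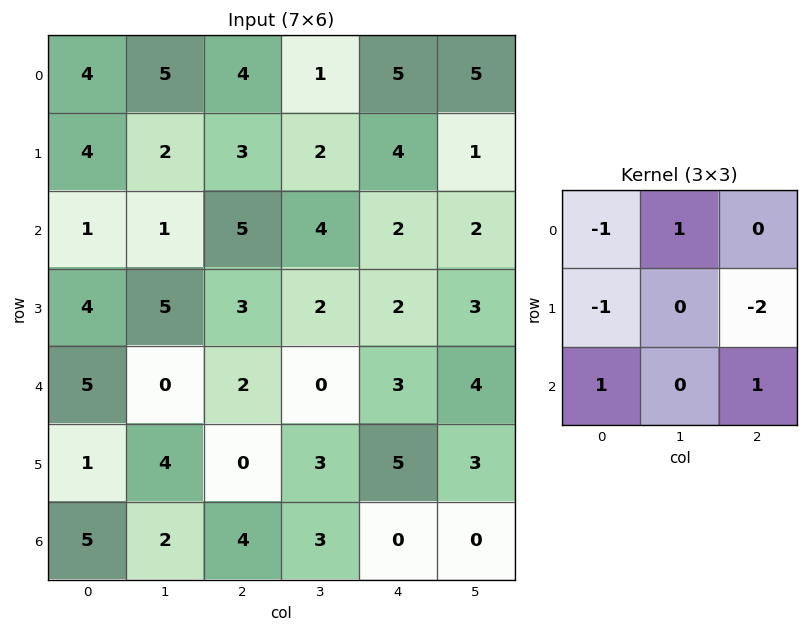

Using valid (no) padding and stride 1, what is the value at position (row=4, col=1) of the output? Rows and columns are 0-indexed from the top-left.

The receptive field on the input at this output position is [0 2 0 / 4 0 3 / 2 4 3]. Elementwise product with the kernel and sum: 0·-1 + 2·1 + 4·-1 + 3·-2 + 2·1 + 3·1.

-3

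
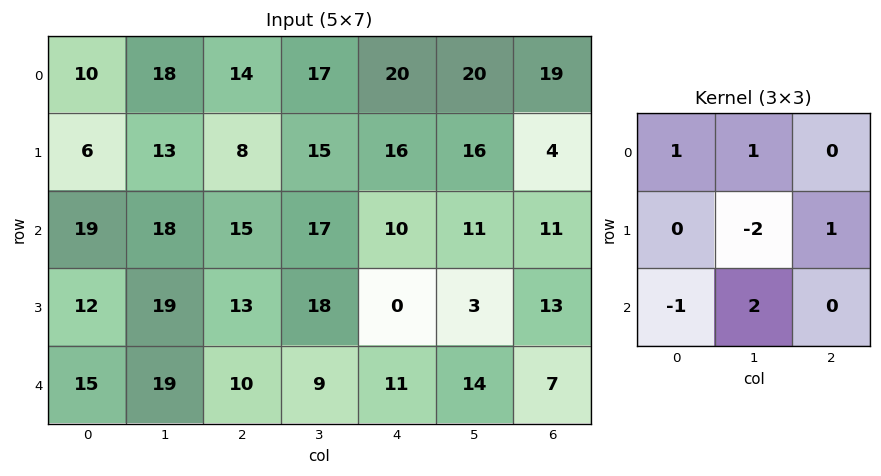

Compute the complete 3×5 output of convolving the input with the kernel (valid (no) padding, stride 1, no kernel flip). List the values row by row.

27 43 36 24 24
24 15 22 4 27
35 26 4 43 45

Output[0,0]: The receptive field on the input at this output position is [10 18 14 / 6 13 8 / 19 18 15]. Elementwise product with the kernel and sum: 10·1 + 18·1 + 13·-2 + 8·1 + 19·-1 + 18·2.
Output[0,1]: The receptive field on the input at this output position is [18 14 17 / 13 8 15 / 18 15 17]. Elementwise product with the kernel and sum: 18·1 + 14·1 + 8·-2 + 15·1 + 18·-1 + 15·2.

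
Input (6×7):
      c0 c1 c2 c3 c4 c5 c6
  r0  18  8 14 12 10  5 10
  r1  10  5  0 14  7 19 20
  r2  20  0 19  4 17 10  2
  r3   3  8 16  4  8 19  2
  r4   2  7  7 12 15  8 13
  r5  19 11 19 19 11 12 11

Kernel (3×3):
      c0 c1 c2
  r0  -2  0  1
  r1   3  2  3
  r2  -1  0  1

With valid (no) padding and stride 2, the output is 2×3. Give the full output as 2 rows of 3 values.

Output[0,0]: The receptive field on the input at this output position is [18 8 14 / 10 5 0 / 20 0 19]. Elementwise product with the kernel and sum: 18·-2 + 14·1 + 10·3 + 5·2 + 0·3 + 20·-1 + 19·1.

17 29 94
57 67 34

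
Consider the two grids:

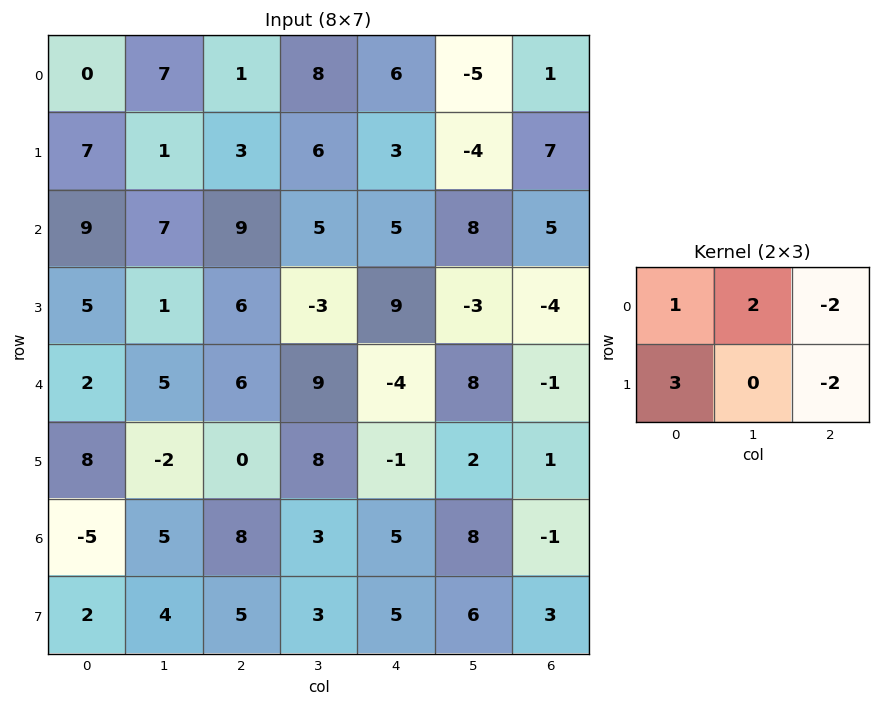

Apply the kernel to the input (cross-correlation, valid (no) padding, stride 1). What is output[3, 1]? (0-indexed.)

16

The receptive field on the input at this output position is [1 6 -3 / 5 6 9]. Elementwise product with the kernel and sum: 1·1 + 6·2 + -3·-2 + 5·3 + 9·-2.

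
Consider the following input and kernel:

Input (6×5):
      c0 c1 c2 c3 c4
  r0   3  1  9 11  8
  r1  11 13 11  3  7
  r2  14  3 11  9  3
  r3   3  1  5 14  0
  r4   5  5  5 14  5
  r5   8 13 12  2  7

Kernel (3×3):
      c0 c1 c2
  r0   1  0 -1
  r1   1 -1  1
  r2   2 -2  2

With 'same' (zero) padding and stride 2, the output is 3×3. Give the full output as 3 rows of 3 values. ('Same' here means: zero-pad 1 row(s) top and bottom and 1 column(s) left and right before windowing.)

Output[0,0]: The receptive field on the zero-padded input at this output position is [0 0 0 / 0 3 1 / 0 11 13]. Elementwise product with the kernel and sum: 0·1 + 0·-1 + 0·1 + 3·-1 + 1·1 + 0·2 + 11·-2 + 13·2.

2 13 -5
-28 31 37
9 7 13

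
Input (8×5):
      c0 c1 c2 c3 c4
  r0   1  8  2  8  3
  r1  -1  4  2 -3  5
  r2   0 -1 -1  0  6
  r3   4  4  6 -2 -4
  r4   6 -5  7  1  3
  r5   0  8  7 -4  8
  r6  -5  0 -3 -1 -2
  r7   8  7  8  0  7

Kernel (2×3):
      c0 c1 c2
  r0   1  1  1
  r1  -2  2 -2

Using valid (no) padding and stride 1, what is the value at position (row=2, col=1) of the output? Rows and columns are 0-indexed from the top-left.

6

The receptive field on the input at this output position is [-1 -1 0 / 4 6 -2]. Elementwise product with the kernel and sum: -1·1 + -1·1 + 0·1 + 4·-2 + 6·2 + -2·-2.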